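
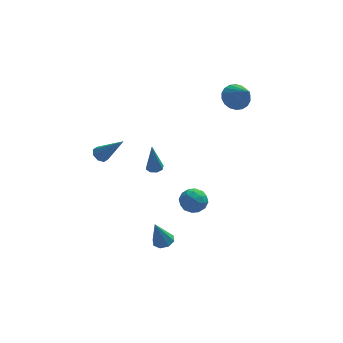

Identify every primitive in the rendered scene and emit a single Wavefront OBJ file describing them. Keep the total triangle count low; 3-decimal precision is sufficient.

v -1.464 3.027 -3.164
v -1.181 3.436 -3.107
v -1.616 2.873 -1.276
v -1.555 3.518 -3.131
v -1.874 3.312 -3.174
v -1.954 2.94 -3.211
v -1.746 2.618 -3.22
v -1.372 2.537 -3.197
v -1.053 2.743 -3.154
v -0.974 3.115 -3.117
v -1.441 -2.553 -4.675
v -0.901 -2.339 -4.489
v -1.899 -2.767 -3.105
v -1.22 -2.001 -4.535
v -1.669 -1.987 -4.664
v -1.984 -2.304 -4.799
v -1.981 -2.766 -4.862
v -1.662 -3.104 -4.815
v -1.213 -3.118 -4.686
v -0.898 -2.801 -4.551
v -0.197 -2.945 -0.952
v 0.509 -3.001 -0.582
v -0.449 -4.179 -0.658
v 0.257 -4.235 -0.288
v -0.323 -3.783 0.025
v -0.167 -3.021 -0.157
v 0.227 -4.159 -1.083
v 0.383 -3.397 -1.265
v 0.771 -3.751 -0.663
v 0.431 -3.519 0.022
v -0.371 -3.661 -1.262
v -0.711 -3.429 -0.577
v 0.178 -2.865 -0.793
v -0.118 -4.315 -0.447
v -0.459 -4.05 -0.263
v -0.044 -4.083 -0.046
v -0.22 -2.876 -0.543
v 0.195 -2.909 -0.325
v -0.293 -3.369 0.031
v -0.135 -4.271 -0.915
v 0.28 -4.304 -0.697
v 0.104 -3.097 -1.194
v 0.519 -3.13 -0.977
v 0.353 -3.811 -1.271
v 0.747 -3.339 -0.623
v 0.599 -4.064 -0.451
v 0.582 -4.019 -0.918
v 0.673 -3.571 -1.024
v 0.547 -3.202 -0.221
v 0.4 -3.927 -0.048
v 0.058 -3.662 0.136
v 0.15 -3.214 0.029
v 0.702 -3.643 -0.268
v -0.34 -3.253 -1.192
v -0.487 -3.978 -1.019
v -0.09 -3.966 -1.269
v 0.002 -3.518 -1.376
v -0.539 -3.116 -0.789
v -0.687 -3.841 -0.617
v -0.613 -3.609 -0.216
v -0.522 -3.161 -0.322
v -0.642 -3.537 -0.972
v 2.894 2.592 2.738
v 3.192 2.077 2.117
v 3.466 1.448 3.962
v 3.491 2.305 2.19
v 3.672 2.589 2.372
v 3.698 2.874 2.626
v 3.566 3.103 2.902
v 3.3 3.231 3.146
v 2.954 3.232 3.309
v 2.596 3.107 3.36
v 2.297 2.879 3.287
v 2.116 2.595 3.105
v 2.089 2.31 2.851
v 2.222 2.081 2.575
v 2.488 1.953 2.331
v 2.834 1.952 2.168
v -4.472 1.428 -0.597
v -4.072 1.727 -0.805
v -3.268 0.832 0.857
v -4.3 1.936 -0.531
v -4.628 1.848 -0.296
v -4.865 1.514 -0.237
v -4.871 1.13 -0.39
v -4.643 0.921 -0.664
v -4.315 1.009 -0.899
v -4.079 1.343 -0.958
f 2 1 4
f 2 4 3
f 4 1 5
f 4 5 3
f 5 1 6
f 5 6 3
f 6 1 7
f 6 7 3
f 7 1 8
f 7 8 3
f 8 1 9
f 8 9 3
f 9 1 10
f 9 10 3
f 10 1 2
f 10 2 3
f 12 11 14
f 12 14 13
f 14 11 15
f 14 15 13
f 15 11 16
f 15 16 13
f 16 11 17
f 16 17 13
f 17 11 18
f 17 18 13
f 18 11 19
f 18 19 13
f 19 11 20
f 19 20 13
f 20 11 12
f 20 12 13
f 21 58 37
f 58 32 61
f 37 61 26
f 58 61 37
f 21 37 33
f 37 26 38
f 33 38 22
f 37 38 33
f 21 33 42
f 33 22 43
f 42 43 28
f 33 43 42
f 21 42 54
f 42 28 57
f 54 57 31
f 42 57 54
f 21 54 58
f 54 31 62
f 58 62 32
f 54 62 58
f 22 38 49
f 38 26 52
f 49 52 30
f 38 52 49
f 26 61 39
f 61 32 60
f 39 60 25
f 61 60 39
f 32 62 59
f 62 31 55
f 59 55 23
f 62 55 59
f 31 57 56
f 57 28 44
f 56 44 27
f 57 44 56
f 28 43 48
f 43 22 45
f 48 45 29
f 43 45 48
f 24 50 36
f 50 30 51
f 36 51 25
f 50 51 36
f 24 36 34
f 36 25 35
f 34 35 23
f 36 35 34
f 24 34 41
f 34 23 40
f 41 40 27
f 34 40 41
f 24 41 46
f 41 27 47
f 46 47 29
f 41 47 46
f 24 46 50
f 46 29 53
f 50 53 30
f 46 53 50
f 25 51 39
f 51 30 52
f 39 52 26
f 51 52 39
f 23 35 59
f 35 25 60
f 59 60 32
f 35 60 59
f 27 40 56
f 40 23 55
f 56 55 31
f 40 55 56
f 29 47 48
f 47 27 44
f 48 44 28
f 47 44 48
f 30 53 49
f 53 29 45
f 49 45 22
f 53 45 49
f 64 63 66
f 64 66 65
f 66 63 67
f 66 67 65
f 67 63 68
f 67 68 65
f 68 63 69
f 68 69 65
f 69 63 70
f 69 70 65
f 70 63 71
f 70 71 65
f 71 63 72
f 71 72 65
f 72 63 73
f 72 73 65
f 73 63 74
f 73 74 65
f 74 63 75
f 74 75 65
f 75 63 76
f 75 76 65
f 76 63 77
f 76 77 65
f 77 63 78
f 77 78 65
f 78 63 64
f 78 64 65
f 80 79 82
f 80 82 81
f 82 79 83
f 82 83 81
f 83 79 84
f 83 84 81
f 84 79 85
f 84 85 81
f 85 79 86
f 85 86 81
f 86 79 87
f 86 87 81
f 87 79 88
f 87 88 81
f 88 79 80
f 88 80 81



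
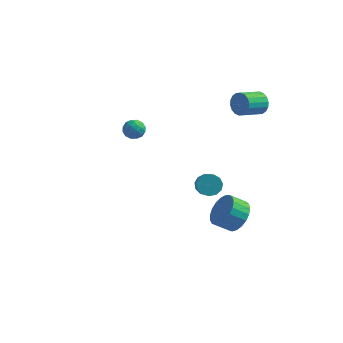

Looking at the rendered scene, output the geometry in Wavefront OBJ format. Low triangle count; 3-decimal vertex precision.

v 3.566 4.183 2.954
v 4.021 4.149 3.575
v 3.269 3.024 4.066
v 2.814 3.057 3.446
v 3.771 4.361 3.675
v 3.018 3.235 4.166
v 3.48 4.537 3.633
v 2.727 3.411 4.124
v 3.206 4.643 3.456
v 2.453 3.517 3.947
v 3.003 4.657 3.18
v 2.251 3.532 3.671
v 2.912 4.578 2.859
v 2.16 3.453 3.35
v 2.951 4.421 2.557
v 2.199 3.295 3.048
v 3.111 4.216 2.334
v 2.359 3.091 2.825
v 3.362 4.005 2.234
v 2.609 2.879 2.725
v 3.653 3.829 2.276
v 2.9 2.703 2.767
v 3.927 3.723 2.453
v 3.174 2.597 2.944
v 4.129 3.708 2.729
v 3.377 2.583 3.22
v 4.22 3.787 3.05
v 3.468 2.662 3.541
v 4.181 3.945 3.352
v 3.429 2.819 3.843
v 3.014 -2.805 1.141
v 3.651 -2.759 0.879
v 4.163 -3.949 1.917
v 3.526 -3.995 2.179
v 3.635 -2.507 1.175
v 4.148 -3.698 2.213
v 3.423 -2.35 1.461
v 3.935 -3.54 2.498
v 3.081 -2.338 1.644
v 3.593 -3.528 2.682
v 2.717 -2.473 1.668
v 3.229 -3.663 2.706
v 2.448 -2.714 1.525
v 2.96 -3.904 2.563
v 2.358 -2.984 1.26
v 2.87 -4.174 2.297
v 2.477 -3.197 0.957
v 2.989 -4.387 1.995
v 2.766 -3.285 0.712
v 3.278 -4.476 1.75
v 3.134 -3.221 0.604
v 3.646 -4.412 1.642
v 3.464 -3.025 0.667
v 3.976 -4.215 1.704
v -3.968 2.868 -0.065
v -3.606 3.03 -0.648
v -2.994 2.61 0.468
v -2.632 2.772 -0.115
v -2.954 3.28 0.253
v -3.556 3.439 -0.077
v -3.044 2.201 -0.103
v -3.646 2.36 -0.433
v -3.036 2.617 -0.671
v -2.98 3.284 -0.451
v -3.62 2.356 0.271
v -3.564 3.023 0.491
v -3.873 2.971 -0.403
v -2.727 2.669 0.223
v -2.916 2.967 0.439
v -2.704 3.062 0.097
v -3.843 3.212 -0.068
v -3.631 3.307 -0.41
v -3.247 3.454 0.119
v -2.969 2.333 0.23
v -2.757 2.428 -0.112
v -3.896 2.578 -0.277
v -3.684 2.673 -0.619
v -3.353 2.186 -0.299
v -3.325 2.824 -0.76
v -2.752 2.673 -0.446
v -2.994 2.337 -0.44
v -3.348 2.431 -0.633
v -3.292 3.216 -0.63
v -2.719 3.065 -0.317
v -2.908 3.363 -0.101
v -3.262 3.457 -0.295
v -2.956 2.974 -0.644
v -3.881 2.575 0.137
v -3.308 2.424 0.45
v -3.338 2.183 0.115
v -3.692 2.277 -0.079
v -3.848 2.967 0.266
v -3.275 2.816 0.58
v -3.252 3.209 0.453
v -3.606 3.303 0.26
v -3.644 2.666 0.464
v 3.636 0.609 -4.032
v 4.302 0.647 -3.196
v 3.49 0.228 -2.531
v 2.824 0.191 -3.368
v 4.109 1.047 -3.179
v 3.297 0.629 -2.514
v 3.835 1.372 -3.309
v 3.023 0.954 -2.644
v 3.526 1.565 -3.565
v 2.714 1.147 -2.9
v 3.236 1.593 -3.901
v 2.424 1.174 -3.236
v 3.016 1.451 -4.26
v 2.203 1.032 -3.596
v 2.902 1.163 -4.58
v 2.09 0.744 -3.915
v 2.916 0.779 -4.805
v 2.104 0.361 -4.14
v 3.054 0.366 -4.897
v 2.242 -0.052 -4.232
v 3.293 -0.005 -4.839
v 2.48 -0.423 -4.174
v 3.591 -0.269 -4.641
v 2.779 -0.688 -3.976
v 3.897 -0.382 -4.339
v 3.085 -0.801 -3.674
v 4.158 -0.324 -3.983
v 3.345 -0.742 -3.318
v 4.328 -0.104 -3.636
v 3.516 -0.522 -2.971
v 4.379 0.239 -3.357
v 3.567 -0.179 -2.693
f 2 1 5
f 2 5 3
f 3 5 6
f 3 6 4
f 5 1 7
f 5 7 6
f 6 7 8
f 6 8 4
f 7 1 9
f 7 9 8
f 8 9 10
f 8 10 4
f 9 1 11
f 9 11 10
f 10 11 12
f 10 12 4
f 11 1 13
f 11 13 12
f 12 13 14
f 12 14 4
f 13 1 15
f 13 15 14
f 14 15 16
f 14 16 4
f 15 1 17
f 15 17 16
f 16 17 18
f 16 18 4
f 17 1 19
f 17 19 18
f 18 19 20
f 18 20 4
f 19 1 21
f 19 21 20
f 20 21 22
f 20 22 4
f 21 1 23
f 21 23 22
f 22 23 24
f 22 24 4
f 23 1 25
f 23 25 24
f 24 25 26
f 24 26 4
f 25 1 27
f 25 27 26
f 26 27 28
f 26 28 4
f 27 1 29
f 27 29 28
f 28 29 30
f 28 30 4
f 29 1 2
f 29 2 30
f 30 2 3
f 30 3 4
f 32 31 35
f 32 35 33
f 33 35 36
f 33 36 34
f 35 31 37
f 35 37 36
f 36 37 38
f 36 38 34
f 37 31 39
f 37 39 38
f 38 39 40
f 38 40 34
f 39 31 41
f 39 41 40
f 40 41 42
f 40 42 34
f 41 31 43
f 41 43 42
f 42 43 44
f 42 44 34
f 43 31 45
f 43 45 44
f 44 45 46
f 44 46 34
f 45 31 47
f 45 47 46
f 46 47 48
f 46 48 34
f 47 31 49
f 47 49 48
f 48 49 50
f 48 50 34
f 49 31 51
f 49 51 50
f 50 51 52
f 50 52 34
f 51 31 53
f 51 53 52
f 52 53 54
f 52 54 34
f 53 31 32
f 53 32 54
f 54 32 33
f 54 33 34
f 55 92 71
f 92 66 95
f 71 95 60
f 92 95 71
f 55 71 67
f 71 60 72
f 67 72 56
f 71 72 67
f 55 67 76
f 67 56 77
f 76 77 62
f 67 77 76
f 55 76 88
f 76 62 91
f 88 91 65
f 76 91 88
f 55 88 92
f 88 65 96
f 92 96 66
f 88 96 92
f 56 72 83
f 72 60 86
f 83 86 64
f 72 86 83
f 60 95 73
f 95 66 94
f 73 94 59
f 95 94 73
f 66 96 93
f 96 65 89
f 93 89 57
f 96 89 93
f 65 91 90
f 91 62 78
f 90 78 61
f 91 78 90
f 62 77 82
f 77 56 79
f 82 79 63
f 77 79 82
f 58 84 70
f 84 64 85
f 70 85 59
f 84 85 70
f 58 70 68
f 70 59 69
f 68 69 57
f 70 69 68
f 58 68 75
f 68 57 74
f 75 74 61
f 68 74 75
f 58 75 80
f 75 61 81
f 80 81 63
f 75 81 80
f 58 80 84
f 80 63 87
f 84 87 64
f 80 87 84
f 59 85 73
f 85 64 86
f 73 86 60
f 85 86 73
f 57 69 93
f 69 59 94
f 93 94 66
f 69 94 93
f 61 74 90
f 74 57 89
f 90 89 65
f 74 89 90
f 63 81 82
f 81 61 78
f 82 78 62
f 81 78 82
f 64 87 83
f 87 63 79
f 83 79 56
f 87 79 83
f 98 97 101
f 98 101 99
f 99 101 102
f 99 102 100
f 101 97 103
f 101 103 102
f 102 103 104
f 102 104 100
f 103 97 105
f 103 105 104
f 104 105 106
f 104 106 100
f 105 97 107
f 105 107 106
f 106 107 108
f 106 108 100
f 107 97 109
f 107 109 108
f 108 109 110
f 108 110 100
f 109 97 111
f 109 111 110
f 110 111 112
f 110 112 100
f 111 97 113
f 111 113 112
f 112 113 114
f 112 114 100
f 113 97 115
f 113 115 114
f 114 115 116
f 114 116 100
f 115 97 117
f 115 117 116
f 116 117 118
f 116 118 100
f 117 97 119
f 117 119 118
f 118 119 120
f 118 120 100
f 119 97 121
f 119 121 120
f 120 121 122
f 120 122 100
f 121 97 123
f 121 123 122
f 122 123 124
f 122 124 100
f 123 97 125
f 123 125 124
f 124 125 126
f 124 126 100
f 125 97 127
f 125 127 126
f 126 127 128
f 126 128 100
f 127 97 98
f 127 98 128
f 128 98 99
f 128 99 100



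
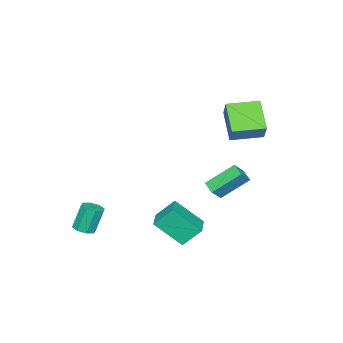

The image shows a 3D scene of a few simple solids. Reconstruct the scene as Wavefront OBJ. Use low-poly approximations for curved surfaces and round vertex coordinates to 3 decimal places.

v -2 4.076 0.495
v -1.328 3.932 1.222
v -1.564 4.782 0.232
v -0.892 4.638 0.959
v -0.908 2.942 -0.739
v -0.236 2.798 -0.012
v -0.472 3.648 -1.002
v 0.2 3.504 -0.275
v 3.788 -2.276 -3.286
v 4.426 -2.235 -3.086
v 3.93 -1.982 -1.554
v 3.292 -2.024 -1.754
v 4.234 -1.78 -3.223
v 3.737 -1.527 -1.691
v 3.78 -1.615 -3.397
v 3.284 -1.363 -1.865
v 3.331 -1.838 -3.506
v 2.835 -1.586 -1.974
v 3.15 -2.318 -3.486
v 2.654 -2.065 -1.954
v 3.343 -2.773 -3.349
v 2.846 -2.52 -1.817
v 3.796 -2.937 -3.175
v 3.3 -2.685 -1.643
v 4.245 -2.714 -3.066
v 3.749 -2.462 -1.534
v 1.269 2.496 -3.447
v 1.875 1.066 -2.019
v 0.656 3.309 -2.373
v 1.262 1.88 -0.945
v 2.478 3.18 -3.275
v 3.084 1.751 -1.847
v 1.865 3.994 -2.201
v 2.471 2.564 -0.773
v -3.408 4.475 2.576
v -4.528 3.358 3.832
v -2.681 5.073 3.756
v -3.801 3.956 5.012
v -2.139 3.104 2.488
v -3.259 1.987 3.744
v -1.412 3.702 3.668
v -2.532 2.585 4.924
f 2 4 1
f 5 2 1
f 1 4 3
f 3 5 1
f 2 8 4
f 6 2 5
f 6 8 2
f 4 8 3
f 7 5 3
f 3 8 7
f 7 6 5
f 8 6 7
f 10 9 13
f 10 13 11
f 11 13 14
f 11 14 12
f 13 9 15
f 13 15 14
f 14 15 16
f 14 16 12
f 15 9 17
f 15 17 16
f 16 17 18
f 16 18 12
f 17 9 19
f 17 19 18
f 18 19 20
f 18 20 12
f 19 9 21
f 19 21 20
f 20 21 22
f 20 22 12
f 21 9 23
f 21 23 22
f 22 23 24
f 22 24 12
f 23 9 25
f 23 25 24
f 24 25 26
f 24 26 12
f 25 9 10
f 25 10 26
f 26 10 11
f 26 11 12
f 28 30 27
f 31 28 27
f 27 30 29
f 29 31 27
f 28 34 30
f 32 28 31
f 32 34 28
f 30 34 29
f 33 31 29
f 29 34 33
f 33 32 31
f 34 32 33
f 36 38 35
f 39 36 35
f 35 38 37
f 37 39 35
f 36 42 38
f 40 36 39
f 40 42 36
f 38 42 37
f 41 39 37
f 37 42 41
f 41 40 39
f 42 40 41



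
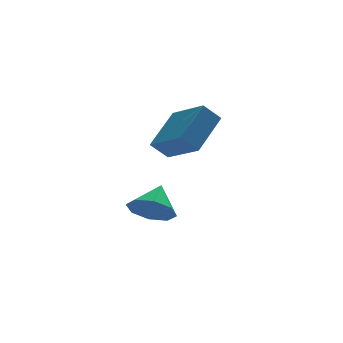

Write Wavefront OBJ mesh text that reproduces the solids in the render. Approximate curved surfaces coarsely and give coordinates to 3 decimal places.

v -2.06 -2.034 0.817
v -1.491 -3.516 1.578
v -0.856 -1.036 1.861
v -0.288 -2.518 2.622
v -1.432 -2.122 0.178
v -0.864 -3.604 0.939
v -0.229 -1.124 1.222
v 0.34 -2.606 1.983
v -1.901 -1.695 -2.481
v -1.416 -2.42 -2.157
v -1.239 -0.885 -1.659
v -1.102 -2.109 -2.715
v -1.256 -1.557 -3.136
v -1.787 -1.085 -3.174
v -2.385 -0.971 -2.805
v -2.7 -1.281 -2.247
v -2.546 -1.834 -1.825
v -2.014 -2.305 -1.788
f 2 4 1
f 5 2 1
f 1 4 3
f 3 5 1
f 2 8 4
f 6 2 5
f 6 8 2
f 4 8 3
f 7 5 3
f 3 8 7
f 7 6 5
f 8 6 7
f 10 9 12
f 10 12 11
f 12 9 13
f 12 13 11
f 13 9 14
f 13 14 11
f 14 9 15
f 14 15 11
f 15 9 16
f 15 16 11
f 16 9 17
f 16 17 11
f 17 9 18
f 17 18 11
f 18 9 10
f 18 10 11



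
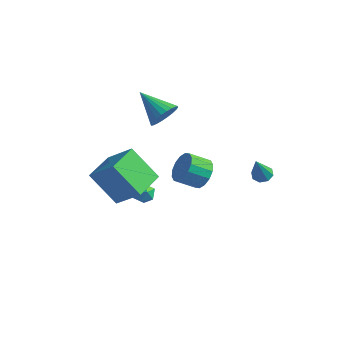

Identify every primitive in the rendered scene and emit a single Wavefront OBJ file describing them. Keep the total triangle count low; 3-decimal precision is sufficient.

v 3.712 -3.213 2.989
v 4.313 -3.355 3.557
v 3.57 -4.009 4.18
v 2.968 -3.867 3.611
v 4.111 -2.995 3.695
v 3.368 -3.649 4.317
v 3.803 -2.694 3.643
v 3.059 -3.348 4.265
v 3.469 -2.531 3.415
v 2.726 -3.185 4.038
v 3.201 -2.551 3.074
v 2.457 -3.206 3.696
v 3.07 -2.749 2.709
v 2.326 -3.403 3.332
v 3.11 -3.071 2.42
v 2.367 -3.725 3.043
v 3.312 -3.431 2.283
v 2.569 -4.085 2.905
v 3.621 -3.732 2.335
v 2.877 -4.386 2.957
v 3.954 -3.895 2.562
v 3.211 -4.549 3.185
v 4.223 -3.874 2.904
v 3.479 -4.529 3.526
v 4.354 -3.677 3.268
v 3.61 -4.331 3.891
v -1.602 1.645 1.674
v -1.208 2.257 2.186
v -3.258 1.915 2.626
v -1.326 2.453 1.925
v -1.486 2.526 1.625
v -1.664 2.465 1.333
v -1.832 2.279 1.093
v -1.965 1.997 0.941
v -2.043 1.661 0.901
v -2.054 1.322 0.979
v -1.996 1.033 1.162
v -1.877 0.837 1.423
v -1.717 0.764 1.722
v -1.539 0.825 2.014
v -1.371 1.011 2.254
v -1.238 1.294 2.406
v -1.16 1.63 2.446
v -1.149 1.968 2.369
v -1.929 0.5 -3.137
v -1.327 0.313 -2.971
v -2.133 -0.473 -3.489
v -1.531 -0.66 -3.323
v -1.967 -0.518 -2.86
v -1.842 0.084 -2.643
v -1.618 -0.244 -3.817
v -1.493 0.358 -3.6
v -1.135 -0.146 -3.391
v -1.351 -0.315 -2.8
v -2.109 0.155 -3.66
v -2.325 -0.014 -3.069
v 3.403 2.828 -1.405
v 3.956 2.958 -1.354
v 3.437 2.092 0.105
v 3.695 3.27 -1.196
v 3.263 3.323 -1.161
v 2.914 3.086 -1.269
v 2.851 2.697 -1.456
v 3.111 2.385 -1.614
v 3.543 2.332 -1.649
v 3.893 2.569 -1.542
v -1.128 -3.32 -1.383
v -2.58 -3.483 0.195
v -1.237 -1.565 -1.303
v -2.689 -1.728 0.275
v 0.269 -3.292 -0.095
v -1.183 -3.455 1.483
v 0.16 -1.537 -0.015
v -1.292 -1.7 1.563
f 2 1 5
f 2 5 3
f 3 5 6
f 3 6 4
f 5 1 7
f 5 7 6
f 6 7 8
f 6 8 4
f 7 1 9
f 7 9 8
f 8 9 10
f 8 10 4
f 9 1 11
f 9 11 10
f 10 11 12
f 10 12 4
f 11 1 13
f 11 13 12
f 12 13 14
f 12 14 4
f 13 1 15
f 13 15 14
f 14 15 16
f 14 16 4
f 15 1 17
f 15 17 16
f 16 17 18
f 16 18 4
f 17 1 19
f 17 19 18
f 18 19 20
f 18 20 4
f 19 1 21
f 19 21 20
f 20 21 22
f 20 22 4
f 21 1 23
f 21 23 22
f 22 23 24
f 22 24 4
f 23 1 25
f 23 25 24
f 24 25 26
f 24 26 4
f 25 1 2
f 25 2 26
f 26 2 3
f 26 3 4
f 28 27 30
f 28 30 29
f 30 27 31
f 30 31 29
f 31 27 32
f 31 32 29
f 32 27 33
f 32 33 29
f 33 27 34
f 33 34 29
f 34 27 35
f 34 35 29
f 35 27 36
f 35 36 29
f 36 27 37
f 36 37 29
f 37 27 38
f 37 38 29
f 38 27 39
f 38 39 29
f 39 27 40
f 39 40 29
f 40 27 41
f 40 41 29
f 41 27 42
f 41 42 29
f 42 27 43
f 42 43 29
f 43 27 44
f 43 44 29
f 44 27 28
f 44 28 29
f 45 56 50
f 45 50 46
f 45 46 52
f 45 52 55
f 45 55 56
f 46 50 54
f 50 56 49
f 56 55 47
f 55 52 51
f 52 46 53
f 48 54 49
f 48 49 47
f 48 47 51
f 48 51 53
f 48 53 54
f 49 54 50
f 47 49 56
f 51 47 55
f 53 51 52
f 54 53 46
f 58 57 60
f 58 60 59
f 60 57 61
f 60 61 59
f 61 57 62
f 61 62 59
f 62 57 63
f 62 63 59
f 63 57 64
f 63 64 59
f 64 57 65
f 64 65 59
f 65 57 66
f 65 66 59
f 66 57 58
f 66 58 59
f 68 70 67
f 71 68 67
f 67 70 69
f 69 71 67
f 68 74 70
f 72 68 71
f 72 74 68
f 70 74 69
f 73 71 69
f 69 74 73
f 73 72 71
f 74 72 73



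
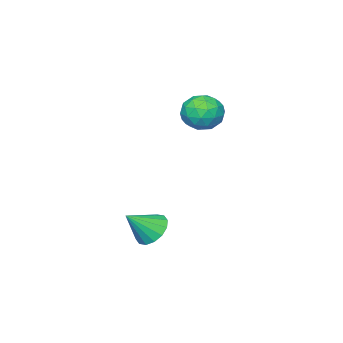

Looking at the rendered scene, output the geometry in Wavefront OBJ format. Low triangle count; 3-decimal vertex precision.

v -1.264 0.52 0.199
v -0.648 0.992 0.25
v -0.652 -0.352 0.87
v -0.036 0.12 0.921
v -0.692 0.296 1.298
v -1.071 0.835 0.884
v -0.229 -0.195 0.236
v -0.608 0.344 -0.178
v -0.008 0.55 0.273
v -0.294 0.854 0.929
v -1.006 -0.214 0.191
v -1.292 0.09 0.847
v -1.01 0.833 0.166
v -0.29 -0.193 0.954
v -0.676 -0.089 1.176
v -0.314 0.188 1.206
v -1.258 0.741 0.539
v -0.896 1.018 0.568
v -0.922 0.609 1.184
v -0.404 -0.378 0.552
v -0.042 -0.101 0.581
v -0.986 0.452 -0.086
v -0.624 0.729 -0.056
v -0.378 0.031 -0.064
v -0.271 0.85 0.209
v 0.089 0.337 0.603
v -0.025 0.152 0.201
v -0.248 0.469 -0.043
v -0.44 1.029 0.595
v -0.08 0.516 0.989
v -0.466 0.62 1.211
v -0.688 0.937 0.967
v -0.063 0.769 0.608
v -1.22 0.124 0.131
v -0.86 -0.389 0.525
v -0.612 -0.297 0.153
v -0.834 0.02 -0.091
v -1.389 0.303 0.517
v -1.029 -0.21 0.911
v -1.052 0.171 1.163
v -1.275 0.488 0.919
v -1.237 -0.129 0.512
v 3.078 1.526 -2.979
v 3.519 1.413 -3.47
v 3.882 1.194 -2.181
v 3.567 1.744 -3.381
v 3.484 2.017 -3.184
v 3.292 2.159 -2.932
v 3.043 2.13 -2.692
v 2.803 1.94 -2.529
v 2.637 1.639 -2.487
v 2.589 1.307 -2.576
v 2.672 1.034 -2.773
v 2.863 0.893 -3.025
v 3.113 0.921 -3.265
v 3.352 1.111 -3.428
f 1 38 17
f 38 12 41
f 17 41 6
f 38 41 17
f 1 17 13
f 17 6 18
f 13 18 2
f 17 18 13
f 1 13 22
f 13 2 23
f 22 23 8
f 13 23 22
f 1 22 34
f 22 8 37
f 34 37 11
f 22 37 34
f 1 34 38
f 34 11 42
f 38 42 12
f 34 42 38
f 2 18 29
f 18 6 32
f 29 32 10
f 18 32 29
f 6 41 19
f 41 12 40
f 19 40 5
f 41 40 19
f 12 42 39
f 42 11 35
f 39 35 3
f 42 35 39
f 11 37 36
f 37 8 24
f 36 24 7
f 37 24 36
f 8 23 28
f 23 2 25
f 28 25 9
f 23 25 28
f 4 30 16
f 30 10 31
f 16 31 5
f 30 31 16
f 4 16 14
f 16 5 15
f 14 15 3
f 16 15 14
f 4 14 21
f 14 3 20
f 21 20 7
f 14 20 21
f 4 21 26
f 21 7 27
f 26 27 9
f 21 27 26
f 4 26 30
f 26 9 33
f 30 33 10
f 26 33 30
f 5 31 19
f 31 10 32
f 19 32 6
f 31 32 19
f 3 15 39
f 15 5 40
f 39 40 12
f 15 40 39
f 7 20 36
f 20 3 35
f 36 35 11
f 20 35 36
f 9 27 28
f 27 7 24
f 28 24 8
f 27 24 28
f 10 33 29
f 33 9 25
f 29 25 2
f 33 25 29
f 44 43 46
f 44 46 45
f 46 43 47
f 46 47 45
f 47 43 48
f 47 48 45
f 48 43 49
f 48 49 45
f 49 43 50
f 49 50 45
f 50 43 51
f 50 51 45
f 51 43 52
f 51 52 45
f 52 43 53
f 52 53 45
f 53 43 54
f 53 54 45
f 54 43 55
f 54 55 45
f 55 43 56
f 55 56 45
f 56 43 44
f 56 44 45



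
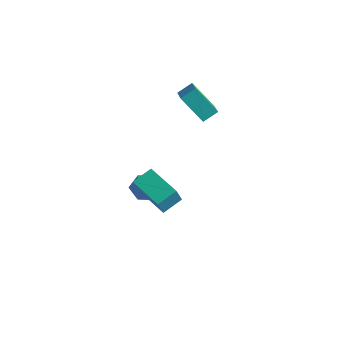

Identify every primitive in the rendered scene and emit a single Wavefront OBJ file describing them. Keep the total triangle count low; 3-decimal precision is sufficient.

v -0.069 2.531 3.533
v 0.291 3.294 4.012
v -1.037 3.476 2.755
v -0.677 4.239 3.234
v 1.237 2.761 2.186
v 1.597 3.524 2.665
v 0.269 3.706 1.408
v 0.629 4.469 1.887
v 1.853 -3.16 1.427
v 1.829 -3.541 2.394
v 2.148 -2.1 1.853
v 2.124 -2.481 2.82
v 3.856 -3.659 1.28
v 3.832 -4.04 2.247
v 4.151 -2.599 1.706
v 4.127 -2.98 2.673
v -1.129 0.292 -2.469
v -0.389 0.591 -2.894
v -0.311 -0.651 -1.706
v 0.429 -0.352 -2.131
v -0.002 0.183 -1.543
v -0.508 0.766 -2.015
v -0.192 -0.826 -2.585
v -0.698 -0.243 -3.057
v 0.19 -0.1 -2.966
v 0.308 0.524 -2.322
v -1.008 -0.584 -2.278
v -0.89 0.04 -1.634
f 2 4 1
f 5 2 1
f 1 4 3
f 3 5 1
f 2 8 4
f 6 2 5
f 6 8 2
f 4 8 3
f 7 5 3
f 3 8 7
f 7 6 5
f 8 6 7
f 10 12 9
f 13 10 9
f 9 12 11
f 11 13 9
f 10 16 12
f 14 10 13
f 14 16 10
f 12 16 11
f 15 13 11
f 11 16 15
f 15 14 13
f 16 14 15
f 17 28 22
f 17 22 18
f 17 18 24
f 17 24 27
f 17 27 28
f 18 22 26
f 22 28 21
f 28 27 19
f 27 24 23
f 24 18 25
f 20 26 21
f 20 21 19
f 20 19 23
f 20 23 25
f 20 25 26
f 21 26 22
f 19 21 28
f 23 19 27
f 25 23 24
f 26 25 18



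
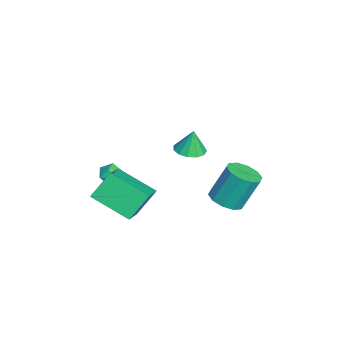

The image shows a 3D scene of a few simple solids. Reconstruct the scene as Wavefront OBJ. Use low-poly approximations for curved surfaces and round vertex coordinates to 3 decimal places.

v 3.231 3.197 -0.946
v 4.09 3.007 -0.755
v 3.887 3.833 0.977
v 3.029 4.023 0.786
v 4.074 3.508 -0.996
v 3.872 4.334 0.737
v 3.737 3.891 -1.218
v 3.534 4.716 0.515
v 3.206 4.008 -1.336
v 3.003 4.834 0.397
v 2.685 3.816 -1.305
v 2.482 4.642 0.428
v 2.373 3.387 -1.137
v 2.17 4.213 0.595
v 2.388 2.886 -0.897
v 2.186 3.712 0.836
v 2.726 2.504 -0.675
v 2.523 3.329 1.058
v 3.257 2.386 -0.557
v 3.054 3.212 1.176
v 3.778 2.578 -0.588
v 3.575 3.404 1.145
v 1.638 1.565 1.371
v 2.064 2.213 1.288
v 1.622 1.735 2.609
v 1.643 2.338 1.265
v 1.221 2.218 1.276
v 0.931 1.89 1.318
v 0.865 1.459 1.376
v 1.045 1.062 1.432
v 1.413 0.825 1.469
v 1.852 0.823 1.475
v 2.224 1.056 1.448
v 2.409 1.451 1.396
v 2.349 1.883 1.336
v 1.571 0.028 -1.606
v 0.732 -1.756 -0.651
v 3.446 -0.27 -0.515
v 2.607 -2.053 0.44
v 2.133 -0.887 -2.82
v 1.294 -2.67 -1.865
v 4.008 -1.184 -1.729
v 3.169 -2.968 -0.774
v -1.58 -1.715 -3.229
v -1.161 -2.05 -2.823
v -2.379 -2.41 -2.977
v -1.96 -2.745 -2.571
v -2.164 -2.125 -2.407
v -1.67 -1.695 -2.563
v -1.87 -2.765 -3.237
v -1.376 -2.335 -3.393
v -1.34 -2.699 -2.828
v -1.522 -2.303 -2.315
v -2.018 -2.157 -3.485
v -2.2 -1.761 -2.972
f 2 1 5
f 2 5 3
f 3 5 6
f 3 6 4
f 5 1 7
f 5 7 6
f 6 7 8
f 6 8 4
f 7 1 9
f 7 9 8
f 8 9 10
f 8 10 4
f 9 1 11
f 9 11 10
f 10 11 12
f 10 12 4
f 11 1 13
f 11 13 12
f 12 13 14
f 12 14 4
f 13 1 15
f 13 15 14
f 14 15 16
f 14 16 4
f 15 1 17
f 15 17 16
f 16 17 18
f 16 18 4
f 17 1 19
f 17 19 18
f 18 19 20
f 18 20 4
f 19 1 21
f 19 21 20
f 20 21 22
f 20 22 4
f 21 1 2
f 21 2 22
f 22 2 3
f 22 3 4
f 24 23 26
f 24 26 25
f 26 23 27
f 26 27 25
f 27 23 28
f 27 28 25
f 28 23 29
f 28 29 25
f 29 23 30
f 29 30 25
f 30 23 31
f 30 31 25
f 31 23 32
f 31 32 25
f 32 23 33
f 32 33 25
f 33 23 34
f 33 34 25
f 34 23 35
f 34 35 25
f 35 23 24
f 35 24 25
f 37 39 36
f 40 37 36
f 36 39 38
f 38 40 36
f 37 43 39
f 41 37 40
f 41 43 37
f 39 43 38
f 42 40 38
f 38 43 42
f 42 41 40
f 43 41 42
f 44 55 49
f 44 49 45
f 44 45 51
f 44 51 54
f 44 54 55
f 45 49 53
f 49 55 48
f 55 54 46
f 54 51 50
f 51 45 52
f 47 53 48
f 47 48 46
f 47 46 50
f 47 50 52
f 47 52 53
f 48 53 49
f 46 48 55
f 50 46 54
f 52 50 51
f 53 52 45



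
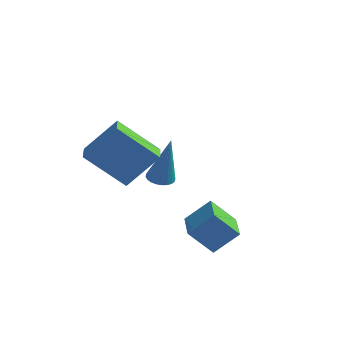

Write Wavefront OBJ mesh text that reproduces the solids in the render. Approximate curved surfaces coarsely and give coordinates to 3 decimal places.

v 0.918 -1.177 0.36
v 1.704 -0.731 1.165
v 0.453 -0.061 0.196
v 1.239 0.385 1
v 1.761 -0.965 -0.58
v 2.547 -0.519 0.224
v 1.296 0.151 -0.745
v 2.082 0.597 0.06
v -2.569 -1.65 3.767
v -1.585 -1.05 4.989
v -2.836 -0.842 3.585
v -1.852 -0.242 4.807
v -1.128 -1.458 2.513
v -0.144 -0.858 3.735
v -1.395 -0.65 2.331
v -0.411 -0.05 3.553
v -1.366 2.805 -0.042
v -0.877 3.011 -0.142
v -0.994 2.895 1.962
v -0.993 3.186 -0.128
v -1.167 3.303 -0.101
v -1.37 3.344 -0.065
v -1.573 3.303 -0.026
v -1.744 3.186 0.011
v -1.858 3.011 0.04
v -1.897 2.805 0.056
v -1.854 2.598 0.058
v -1.738 2.423 0.044
v -1.565 2.306 0.017
v -1.361 2.265 -0.018
v -1.158 2.306 -0.058
v -0.987 2.423 -0.095
v -0.873 2.599 -0.124
v -0.835 2.805 -0.14
f 2 4 1
f 5 2 1
f 1 4 3
f 3 5 1
f 2 8 4
f 6 2 5
f 6 8 2
f 4 8 3
f 7 5 3
f 3 8 7
f 7 6 5
f 8 6 7
f 10 12 9
f 13 10 9
f 9 12 11
f 11 13 9
f 10 16 12
f 14 10 13
f 14 16 10
f 12 16 11
f 15 13 11
f 11 16 15
f 15 14 13
f 16 14 15
f 18 17 20
f 18 20 19
f 20 17 21
f 20 21 19
f 21 17 22
f 21 22 19
f 22 17 23
f 22 23 19
f 23 17 24
f 23 24 19
f 24 17 25
f 24 25 19
f 25 17 26
f 25 26 19
f 26 17 27
f 26 27 19
f 27 17 28
f 27 28 19
f 28 17 29
f 28 29 19
f 29 17 30
f 29 30 19
f 30 17 31
f 30 31 19
f 31 17 32
f 31 32 19
f 32 17 33
f 32 33 19
f 33 17 34
f 33 34 19
f 34 17 18
f 34 18 19



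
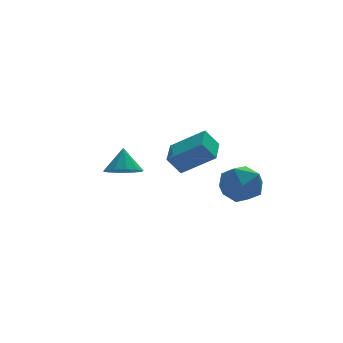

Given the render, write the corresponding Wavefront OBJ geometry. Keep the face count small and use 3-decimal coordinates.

v 1.018 -2.805 -0.12
v 1.443 -2.079 -1.017
v 2.877 -3.081 0.537
v 3.302 -2.355 -0.36
v 2.641 -1.873 0.559
v 1.492 -1.703 0.153
v 2.828 -3.457 -0.633
v 1.679 -3.287 -1.039
v 2.562 -2.482 -1.335
v 2.446 -1.504 -0.598
v 1.874 -3.656 0.118
v 1.758 -2.678 0.855
v -0.053 -0.292 -0.212
v -0.725 -0.174 0.726
v 0.57 1.159 0.051
v -0.103 1.276 0.989
v 1.423 -1.136 0.951
v 0.75 -1.019 1.889
v 2.045 0.314 1.214
v 1.373 0.432 2.152
v -3.631 -3.09 1.553
v -3.131 -3.798 1.861
v -3.449 -2.45 2.727
v -2.779 -3.432 1.607
v -2.752 -2.935 1.332
v -3.061 -2.497 1.141
v -3.587 -2.286 1.108
v -4.131 -2.382 1.244
v -4.484 -2.749 1.499
v -4.511 -3.245 1.774
v -4.202 -3.683 1.965
v -3.675 -3.894 1.998
f 1 12 6
f 1 6 2
f 1 2 8
f 1 8 11
f 1 11 12
f 2 6 10
f 6 12 5
f 12 11 3
f 11 8 7
f 8 2 9
f 4 10 5
f 4 5 3
f 4 3 7
f 4 7 9
f 4 9 10
f 5 10 6
f 3 5 12
f 7 3 11
f 9 7 8
f 10 9 2
f 14 16 13
f 17 14 13
f 13 16 15
f 15 17 13
f 14 20 16
f 18 14 17
f 18 20 14
f 16 20 15
f 19 17 15
f 15 20 19
f 19 18 17
f 20 18 19
f 22 21 24
f 22 24 23
f 24 21 25
f 24 25 23
f 25 21 26
f 25 26 23
f 26 21 27
f 26 27 23
f 27 21 28
f 27 28 23
f 28 21 29
f 28 29 23
f 29 21 30
f 29 30 23
f 30 21 31
f 30 31 23
f 31 21 32
f 31 32 23
f 32 21 22
f 32 22 23



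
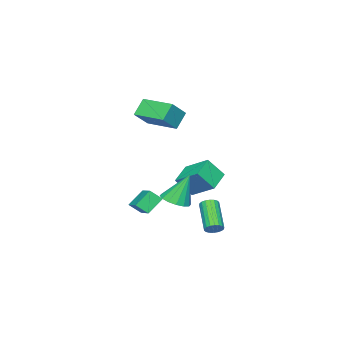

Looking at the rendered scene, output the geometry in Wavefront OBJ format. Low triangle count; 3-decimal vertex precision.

v -3.293 -3.352 -1.841
v -3.228 -1.788 -0.933
v -3.921 -2.666 -2.98
v -3.855 -1.101 -2.072
v -1.965 -3.079 -2.408
v -1.899 -1.514 -1.5
v -2.592 -2.392 -3.547
v -2.527 -0.828 -2.639
v 3.644 1.166 -1.02
v 4.459 1.328 -0.837
v 3.136 1.714 0.76
v 4.301 1.706 -0.998
v 3.967 1.939 -1.165
v 3.547 1.965 -1.293
v 3.153 1.777 -1.348
v 2.891 1.426 -1.315
v 2.83 1.004 -1.203
v 2.988 0.627 -1.041
v 3.321 0.393 -0.874
v 3.741 0.367 -0.746
v 4.136 0.555 -0.691
v 4.398 0.907 -0.724
v 0.138 1.087 -4.306
v 0.446 0.659 -4.424
v -0.63 -0.455 -3.192
v -0.938 -0.027 -3.074
v 0.56 0.757 -4.236
v -0.517 -0.357 -3.004
v 0.59 0.92 -4.063
v -0.486 -0.194 -2.83
v 0.531 1.116 -3.937
v -0.546 0.002 -2.704
v 0.394 1.307 -3.884
v -0.683 0.192 -2.652
v 0.206 1.454 -3.916
v -0.87 0.339 -2.683
v 0.005 1.528 -4.024
v -1.071 0.414 -2.791
v -0.17 1.515 -4.188
v -1.246 0.401 -2.956
v -0.283 1.417 -4.376
v -1.36 0.303 -3.144
v -0.314 1.254 -4.55
v -1.39 0.14 -3.317
v -0.254 1.058 -4.676
v -1.331 -0.056 -3.443
v -0.117 0.868 -4.728
v -1.194 -0.247 -3.496
v 0.07 0.721 -4.697
v -1.006 -0.394 -3.464
v 0.271 0.646 -4.589
v -0.805 -0.468 -3.356
v 0.2 -4.616 -3.926
v -0.69 -4.335 -3.066
v -0.183 -4.046 -4.509
v -1.073 -3.765 -3.648
v 1.173 -3.355 -3.332
v 0.283 -3.074 -2.471
v 0.79 -2.785 -3.914
v -0.1 -2.504 -3.054
v -0.285 -3.656 2.254
v -1.072 -3.641 3.186
v -0.191 -1.629 2.299
v -0.978 -1.613 3.231
v 0.798 -3.727 3.169
v 0.011 -3.711 4.101
v 0.892 -1.699 3.214
v 0.105 -1.684 4.146
f 2 4 1
f 5 2 1
f 1 4 3
f 3 5 1
f 2 8 4
f 6 2 5
f 6 8 2
f 4 8 3
f 7 5 3
f 3 8 7
f 7 6 5
f 8 6 7
f 10 9 12
f 10 12 11
f 12 9 13
f 12 13 11
f 13 9 14
f 13 14 11
f 14 9 15
f 14 15 11
f 15 9 16
f 15 16 11
f 16 9 17
f 16 17 11
f 17 9 18
f 17 18 11
f 18 9 19
f 18 19 11
f 19 9 20
f 19 20 11
f 20 9 21
f 20 21 11
f 21 9 22
f 21 22 11
f 22 9 10
f 22 10 11
f 24 23 27
f 24 27 25
f 25 27 28
f 25 28 26
f 27 23 29
f 27 29 28
f 28 29 30
f 28 30 26
f 29 23 31
f 29 31 30
f 30 31 32
f 30 32 26
f 31 23 33
f 31 33 32
f 32 33 34
f 32 34 26
f 33 23 35
f 33 35 34
f 34 35 36
f 34 36 26
f 35 23 37
f 35 37 36
f 36 37 38
f 36 38 26
f 37 23 39
f 37 39 38
f 38 39 40
f 38 40 26
f 39 23 41
f 39 41 40
f 40 41 42
f 40 42 26
f 41 23 43
f 41 43 42
f 42 43 44
f 42 44 26
f 43 23 45
f 43 45 44
f 44 45 46
f 44 46 26
f 45 23 47
f 45 47 46
f 46 47 48
f 46 48 26
f 47 23 49
f 47 49 48
f 48 49 50
f 48 50 26
f 49 23 51
f 49 51 50
f 50 51 52
f 50 52 26
f 51 23 24
f 51 24 52
f 52 24 25
f 52 25 26
f 54 56 53
f 57 54 53
f 53 56 55
f 55 57 53
f 54 60 56
f 58 54 57
f 58 60 54
f 56 60 55
f 59 57 55
f 55 60 59
f 59 58 57
f 60 58 59
f 62 64 61
f 65 62 61
f 61 64 63
f 63 65 61
f 62 68 64
f 66 62 65
f 66 68 62
f 64 68 63
f 67 65 63
f 63 68 67
f 67 66 65
f 68 66 67



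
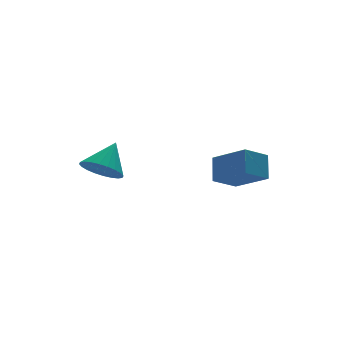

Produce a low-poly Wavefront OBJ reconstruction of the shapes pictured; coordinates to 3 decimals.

v 1.441 -2.851 1.139
v 1.819 -2.092 2.044
v 0.739 -1.44 0.249
v 1.117 -0.681 1.154
v 2.563 -2.679 0.526
v 2.941 -1.92 1.431
v 1.861 -1.268 -0.364
v 2.239 -0.509 0.541
v -2.939 1.108 0.541
v -2.214 1.1 -0.073
v -2.001 1.752 1.639
v -2.363 1.432 -0.141
v -2.599 1.716 -0.105
v -2.887 1.907 0.029
v -3.183 1.976 0.241
v -3.442 1.913 0.499
v -3.624 1.728 0.763
v -3.702 1.449 0.994
v -3.663 1.117 1.156
v -3.515 0.784 1.224
v -3.279 0.501 1.188
v -2.991 0.31 1.054
v -2.695 0.241 0.842
v -2.436 0.303 0.584
v -2.254 0.489 0.319
v -2.176 0.768 0.089
f 2 4 1
f 5 2 1
f 1 4 3
f 3 5 1
f 2 8 4
f 6 2 5
f 6 8 2
f 4 8 3
f 7 5 3
f 3 8 7
f 7 6 5
f 8 6 7
f 10 9 12
f 10 12 11
f 12 9 13
f 12 13 11
f 13 9 14
f 13 14 11
f 14 9 15
f 14 15 11
f 15 9 16
f 15 16 11
f 16 9 17
f 16 17 11
f 17 9 18
f 17 18 11
f 18 9 19
f 18 19 11
f 19 9 20
f 19 20 11
f 20 9 21
f 20 21 11
f 21 9 22
f 21 22 11
f 22 9 23
f 22 23 11
f 23 9 24
f 23 24 11
f 24 9 25
f 24 25 11
f 25 9 26
f 25 26 11
f 26 9 10
f 26 10 11



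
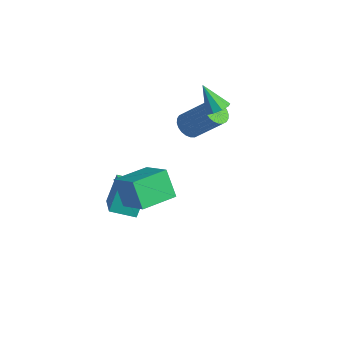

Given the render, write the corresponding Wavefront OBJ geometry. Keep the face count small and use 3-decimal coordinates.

v 2.553 -3.258 0.317
v 1.736 -3.244 1.692
v 2.559 -1.398 0.302
v 1.742 -1.384 1.678
v 4.178 -3.256 1.282
v 3.361 -3.242 2.658
v 4.184 -1.396 1.268
v 3.367 -1.382 2.643
v -0.333 -2.228 -2.785
v -0.589 -1.418 -1.301
v -1.8 -1.44 -3.468
v -2.056 -0.63 -1.983
v 0.456 -1.15 -3.237
v 0.2 -0.34 -1.752
v -1.011 -0.362 -3.919
v -1.267 0.448 -2.435
v 0.558 3.616 2.855
v 1.027 3.913 3.247
v -0.378 3.364 4.165
v 0.725 4.231 3.092
v 0.344 4.261 2.826
v 0.064 3.989 2.574
v 0.015 3.543 2.453
v 0.22 3.13 2.52
v 0.583 2.945 2.744
v 0.935 3.074 3.02
v 1.11 3.456 3.219
v -1.481 3.333 0.363
v -0.964 3.553 -0.177
v 0.299 4.347 1.357
v -0.219 4.127 1.897
v -1.14 3.8 -0.16
v 0.123 4.595 1.374
v -1.369 3.976 -0.063
v -0.106 4.771 1.471
v -1.614 4.054 0.099
v -0.352 4.849 1.633
v -1.84 4.023 0.301
v -0.577 4.817 1.835
v -2.011 3.886 0.512
v -0.748 4.68 2.046
v -2.101 3.665 0.701
v -0.838 4.459 2.235
v -2.097 3.393 0.838
v -0.834 4.188 2.372
v -1.999 3.113 0.903
v -0.736 3.907 2.437
v -1.823 2.865 0.886
v -0.56 3.66 2.42
v -1.594 2.689 0.789
v -0.331 3.484 2.323
v -1.348 2.611 0.627
v -0.086 3.406 2.161
v -1.123 2.643 0.425
v 0.14 3.437 1.959
v -0.952 2.78 0.214
v 0.311 3.574 1.748
v -0.862 3.001 0.025
v 0.401 3.795 1.559
v -0.866 3.272 -0.112
v 0.397 4.067 1.422
f 2 4 1
f 5 2 1
f 1 4 3
f 3 5 1
f 2 8 4
f 6 2 5
f 6 8 2
f 4 8 3
f 7 5 3
f 3 8 7
f 7 6 5
f 8 6 7
f 10 12 9
f 13 10 9
f 9 12 11
f 11 13 9
f 10 16 12
f 14 10 13
f 14 16 10
f 12 16 11
f 15 13 11
f 11 16 15
f 15 14 13
f 16 14 15
f 18 17 20
f 18 20 19
f 20 17 21
f 20 21 19
f 21 17 22
f 21 22 19
f 22 17 23
f 22 23 19
f 23 17 24
f 23 24 19
f 24 17 25
f 24 25 19
f 25 17 26
f 25 26 19
f 26 17 27
f 26 27 19
f 27 17 18
f 27 18 19
f 29 28 32
f 29 32 30
f 30 32 33
f 30 33 31
f 32 28 34
f 32 34 33
f 33 34 35
f 33 35 31
f 34 28 36
f 34 36 35
f 35 36 37
f 35 37 31
f 36 28 38
f 36 38 37
f 37 38 39
f 37 39 31
f 38 28 40
f 38 40 39
f 39 40 41
f 39 41 31
f 40 28 42
f 40 42 41
f 41 42 43
f 41 43 31
f 42 28 44
f 42 44 43
f 43 44 45
f 43 45 31
f 44 28 46
f 44 46 45
f 45 46 47
f 45 47 31
f 46 28 48
f 46 48 47
f 47 48 49
f 47 49 31
f 48 28 50
f 48 50 49
f 49 50 51
f 49 51 31
f 50 28 52
f 50 52 51
f 51 52 53
f 51 53 31
f 52 28 54
f 52 54 53
f 53 54 55
f 53 55 31
f 54 28 56
f 54 56 55
f 55 56 57
f 55 57 31
f 56 28 58
f 56 58 57
f 57 58 59
f 57 59 31
f 58 28 60
f 58 60 59
f 59 60 61
f 59 61 31
f 60 28 29
f 60 29 61
f 61 29 30
f 61 30 31



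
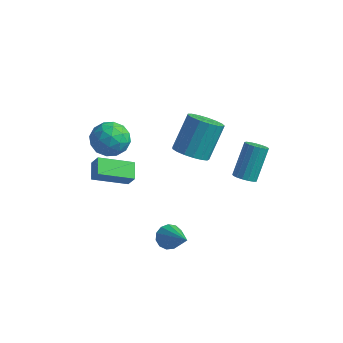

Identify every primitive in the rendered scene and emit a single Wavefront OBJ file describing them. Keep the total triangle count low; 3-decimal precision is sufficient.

v -2.86 -2.159 -1.172
v -2.427 -2.243 -0.493
v -3.346 -1.384 -0.767
v -2.913 -1.468 -0.088
v -1.567 -0.992 -1.852
v -1.134 -1.076 -1.173
v -2.053 -0.217 -1.447
v -1.62 -0.301 -0.768
v 1.387 -2.152 -3.446
v 1.755 -2.333 -4.001
v 2.853 -3.008 -2.194
v 1.876 -1.977 -3.9
v 1.842 -1.678 -3.655
v 1.663 -1.528 -3.344
v 1.396 -1.577 -3.065
v 1.127 -1.809 -2.907
v 0.94 -2.149 -2.921
v 0.894 -2.491 -3.101
v 1.005 -2.725 -3.391
v 1.237 -2.777 -3.698
v 1.517 -2.631 -3.926
v -0.468 2.894 -2.086
v 0.084 3.502 -2.582
v 0.201 4.775 -0.89
v -0.352 4.166 -0.394
v -0.343 3.65 -2.663
v -0.227 4.923 -0.972
v -0.799 3.625 -2.613
v -0.683 4.897 -0.921
v -1.18 3.432 -2.441
v -1.063 4.704 -0.75
v -1.397 3.115 -2.189
v -1.28 4.388 -0.497
v -1.401 2.748 -1.912
v -1.285 4.021 -0.221
v -1.192 2.415 -1.675
v -1.075 3.687 0.016
v -0.817 2.191 -1.533
v -0.7 3.463 0.159
v -0.362 2.128 -1.517
v -0.245 3.4 0.175
v 0.068 2.24 -1.631
v 0.185 3.513 0.06
v 0.376 2.503 -1.85
v 0.493 3.775 -0.158
v 0.49 2.854 -2.122
v 0.607 4.127 -0.431
v 0.385 3.215 -2.387
v 0.501 4.488 -0.695
v 3.218 1.617 -1.167
v 3.815 1.673 -1.201
v 3.798 2.818 0.353
v 3.202 2.763 0.387
v 3.716 1.889 -1.362
v 3.7 3.034 0.192
v 3.504 2.044 -1.478
v 3.487 3.189 0.076
v 3.226 2.1 -1.523
v 3.209 3.246 0.031
v 2.946 2.047 -1.486
v 2.93 3.192 0.068
v 2.729 1.894 -1.376
v 2.712 3.04 0.177
v 2.624 1.679 -1.218
v 2.607 2.824 0.335
v 2.655 1.449 -1.049
v 2.638 2.594 0.505
v 2.815 1.258 -0.906
v 2.798 2.403 0.647
v 3.067 1.149 -0.823
v 3.051 2.294 0.73
v 3.354 1.148 -0.819
v 3.338 2.293 0.734
v 3.61 1.254 -0.895
v 3.594 2.399 0.659
v 3.776 1.443 -1.032
v 3.76 2.588 0.521
v -3.099 0.819 0.195
v -2.671 0.304 0.992
v -3.469 -0.644 -0.552
v -3.041 -1.159 0.245
v -3.93 -0.634 0.381
v -3.701 0.271 0.843
v -2.439 -0.611 -0.403
v -2.21 0.294 0.059
v -2.263 -0.58 0.622
v -3.184 -0.594 1.107
v -2.956 0.254 -0.667
v -3.877 0.24 -0.182
v -2.852 0.69 0.659
v -3.288 -1.03 -0.219
v -3.81 -0.721 -0.139
v -3.558 -1.024 0.329
v -3.457 0.67 0.572
v -3.206 0.368 1.04
v -3.946 -0.184 0.681
v -2.934 -0.708 -0.6
v -2.683 -1.01 -0.132
v -2.582 0.684 0.111
v -2.33 0.381 0.579
v -2.194 -0.156 -0.241
v -2.361 -0.132 0.91
v -2.579 -0.992 0.471
v -2.225 -0.67 0.09
v -2.091 -0.138 0.362
v -2.903 -0.141 1.195
v -3.12 -1.001 0.756
v -3.643 -0.692 0.836
v -3.508 -0.16 1.108
v -2.663 -0.66 0.978
v -3.02 0.661 -0.316
v -3.237 -0.199 -0.755
v -2.632 -0.18 -0.668
v -2.497 0.352 -0.396
v -3.561 0.652 -0.031
v -3.779 -0.208 -0.47
v -4.049 -0.202 0.078
v -3.915 0.33 0.35
v -3.477 0.32 -0.538
f 2 4 1
f 5 2 1
f 1 4 3
f 3 5 1
f 2 8 4
f 6 2 5
f 6 8 2
f 4 8 3
f 7 5 3
f 3 8 7
f 7 6 5
f 8 6 7
f 10 9 12
f 10 12 11
f 12 9 13
f 12 13 11
f 13 9 14
f 13 14 11
f 14 9 15
f 14 15 11
f 15 9 16
f 15 16 11
f 16 9 17
f 16 17 11
f 17 9 18
f 17 18 11
f 18 9 19
f 18 19 11
f 19 9 20
f 19 20 11
f 20 9 21
f 20 21 11
f 21 9 10
f 21 10 11
f 23 22 26
f 23 26 24
f 24 26 27
f 24 27 25
f 26 22 28
f 26 28 27
f 27 28 29
f 27 29 25
f 28 22 30
f 28 30 29
f 29 30 31
f 29 31 25
f 30 22 32
f 30 32 31
f 31 32 33
f 31 33 25
f 32 22 34
f 32 34 33
f 33 34 35
f 33 35 25
f 34 22 36
f 34 36 35
f 35 36 37
f 35 37 25
f 36 22 38
f 36 38 37
f 37 38 39
f 37 39 25
f 38 22 40
f 38 40 39
f 39 40 41
f 39 41 25
f 40 22 42
f 40 42 41
f 41 42 43
f 41 43 25
f 42 22 44
f 42 44 43
f 43 44 45
f 43 45 25
f 44 22 46
f 44 46 45
f 45 46 47
f 45 47 25
f 46 22 48
f 46 48 47
f 47 48 49
f 47 49 25
f 48 22 23
f 48 23 49
f 49 23 24
f 49 24 25
f 51 50 54
f 51 54 52
f 52 54 55
f 52 55 53
f 54 50 56
f 54 56 55
f 55 56 57
f 55 57 53
f 56 50 58
f 56 58 57
f 57 58 59
f 57 59 53
f 58 50 60
f 58 60 59
f 59 60 61
f 59 61 53
f 60 50 62
f 60 62 61
f 61 62 63
f 61 63 53
f 62 50 64
f 62 64 63
f 63 64 65
f 63 65 53
f 64 50 66
f 64 66 65
f 65 66 67
f 65 67 53
f 66 50 68
f 66 68 67
f 67 68 69
f 67 69 53
f 68 50 70
f 68 70 69
f 69 70 71
f 69 71 53
f 70 50 72
f 70 72 71
f 71 72 73
f 71 73 53
f 72 50 74
f 72 74 73
f 73 74 75
f 73 75 53
f 74 50 76
f 74 76 75
f 75 76 77
f 75 77 53
f 76 50 51
f 76 51 77
f 77 51 52
f 77 52 53
f 78 115 94
f 115 89 118
f 94 118 83
f 115 118 94
f 78 94 90
f 94 83 95
f 90 95 79
f 94 95 90
f 78 90 99
f 90 79 100
f 99 100 85
f 90 100 99
f 78 99 111
f 99 85 114
f 111 114 88
f 99 114 111
f 78 111 115
f 111 88 119
f 115 119 89
f 111 119 115
f 79 95 106
f 95 83 109
f 106 109 87
f 95 109 106
f 83 118 96
f 118 89 117
f 96 117 82
f 118 117 96
f 89 119 116
f 119 88 112
f 116 112 80
f 119 112 116
f 88 114 113
f 114 85 101
f 113 101 84
f 114 101 113
f 85 100 105
f 100 79 102
f 105 102 86
f 100 102 105
f 81 107 93
f 107 87 108
f 93 108 82
f 107 108 93
f 81 93 91
f 93 82 92
f 91 92 80
f 93 92 91
f 81 91 98
f 91 80 97
f 98 97 84
f 91 97 98
f 81 98 103
f 98 84 104
f 103 104 86
f 98 104 103
f 81 103 107
f 103 86 110
f 107 110 87
f 103 110 107
f 82 108 96
f 108 87 109
f 96 109 83
f 108 109 96
f 80 92 116
f 92 82 117
f 116 117 89
f 92 117 116
f 84 97 113
f 97 80 112
f 113 112 88
f 97 112 113
f 86 104 105
f 104 84 101
f 105 101 85
f 104 101 105
f 87 110 106
f 110 86 102
f 106 102 79
f 110 102 106



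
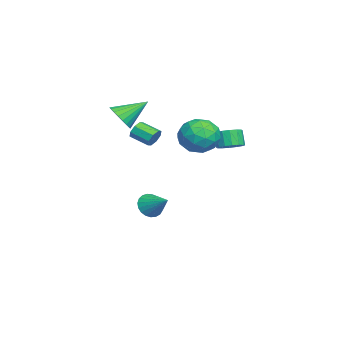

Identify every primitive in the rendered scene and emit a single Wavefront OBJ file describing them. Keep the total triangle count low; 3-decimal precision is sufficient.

v -0.453 3.401 0.874
v 0.05 2.802 0.987
v -0.384 2.62 1.959
v -0.887 3.219 1.846
v 0.243 3.131 1.134
v -0.191 2.95 2.106
v 0.249 3.533 1.212
v -0.185 3.351 2.184
v 0.067 3.899 1.199
v -0.367 3.717 2.171
v -0.254 4.132 1.099
v -0.688 3.95 2.071
v -0.629 4.168 0.939
v -1.063 3.987 1.911
v -0.956 4 0.761
v -1.39 3.818 1.733
v -1.149 3.67 0.614
v -1.583 3.489 1.586
v -1.155 3.269 0.536
v -1.589 3.087 1.508
v -0.973 2.903 0.549
v -1.407 2.721 1.521
v -0.652 2.67 0.649
v -1.086 2.488 1.621
v -0.277 2.633 0.809
v -0.711 2.452 1.781
v -0.351 -0.75 1.382
v -0.031 -1.081 0.952
v -0.489 -2.142 1.428
v -0.809 -1.81 1.858
v 0.223 -1.009 1.356
v -0.236 -2.07 1.832
v 0.14 -0.785 1.775
v -0.318 -1.846 2.251
v -0.23 -0.54 1.963
v -0.688 -1.601 2.44
v -0.671 -0.418 1.812
v -1.129 -1.479 2.288
v -0.924 -0.49 1.408
v -1.383 -1.551 1.884
v -0.842 -0.714 0.989
v -1.3 -1.775 1.465
v -0.472 -0.959 0.8
v -0.93 -2.02 1.277
v -0.073 -2.617 2.916
v 0.578 -2.837 3.558
v -0.647 -1.143 4.004
v 0.772 -2.59 3.325
v 0.821 -2.348 3.023
v 0.715 -2.152 2.701
v 0.473 -2.037 2.417
v 0.136 -2.022 2.219
v -0.237 -2.11 2.142
v -0.582 -2.286 2.198
v -0.838 -2.519 2.379
v -0.963 -2.769 2.652
v -0.933 -2.993 2.971
v -0.755 -3.152 3.281
v -0.459 -3.218 3.527
v -0.096 -3.181 3.668
v 0.27 -3.046 3.679
v -1.989 -1.2 -4.363
v -1.489 -1.117 -5.07
v -0.971 -0.1 -3.517
v -1.733 -0.854 -5.119
v -2.021 -0.651 -5.037
v -2.303 -0.543 -4.839
v -2.531 -0.548 -4.558
v -2.665 -0.665 -4.243
v -2.682 -0.876 -3.949
v -2.58 -1.142 -3.727
v -2.375 -1.418 -3.614
v -2.103 -1.656 -3.631
v -1.812 -1.816 -3.775
v -1.551 -1.869 -4.02
v -1.366 -1.806 -4.324
v -1.289 -1.638 -4.635
v -1.332 -1.395 -4.899
v 1.339 2.977 2.396
v 2.56 2.782 2.202
v 1.04 0.978 2.518
v 2.261 0.783 2.324
v 1.872 1.299 3.396
v 2.057 2.534 3.32
v 1.543 1.226 1.4
v 1.728 2.461 1.324
v 2.686 1.7 1.586
v 2.889 1.745 2.82
v 0.711 2.015 1.9
v 0.914 2.06 3.134
v 1.976 3.055 2.288
v 1.624 0.705 2.432
v 1.396 1.008 3.062
v 2.113 0.894 2.948
v 1.68 2.909 2.946
v 2.398 2.795 2.832
v 1.994 1.923 3.533
v 1.202 0.965 1.888
v 1.92 0.851 1.774
v 1.487 2.866 1.772
v 2.204 2.752 1.658
v 1.606 1.837 1.187
v 2.767 2.305 1.812
v 2.591 1.13 1.884
v 2.169 1.39 1.34
v 2.278 2.116 1.296
v 2.887 2.331 2.537
v 2.711 1.156 2.609
v 2.483 1.459 3.239
v 2.591 2.185 3.195
v 2.961 1.695 2.175
v 0.889 2.604 2.111
v 0.713 1.429 2.183
v 1.009 1.575 1.525
v 1.117 2.301 1.481
v 1.009 2.63 2.836
v 0.833 1.455 2.908
v 1.322 1.644 3.424
v 1.431 2.37 3.38
v 0.639 2.065 2.545
f 2 1 5
f 2 5 3
f 3 5 6
f 3 6 4
f 5 1 7
f 5 7 6
f 6 7 8
f 6 8 4
f 7 1 9
f 7 9 8
f 8 9 10
f 8 10 4
f 9 1 11
f 9 11 10
f 10 11 12
f 10 12 4
f 11 1 13
f 11 13 12
f 12 13 14
f 12 14 4
f 13 1 15
f 13 15 14
f 14 15 16
f 14 16 4
f 15 1 17
f 15 17 16
f 16 17 18
f 16 18 4
f 17 1 19
f 17 19 18
f 18 19 20
f 18 20 4
f 19 1 21
f 19 21 20
f 20 21 22
f 20 22 4
f 21 1 23
f 21 23 22
f 22 23 24
f 22 24 4
f 23 1 25
f 23 25 24
f 24 25 26
f 24 26 4
f 25 1 2
f 25 2 26
f 26 2 3
f 26 3 4
f 28 27 31
f 28 31 29
f 29 31 32
f 29 32 30
f 31 27 33
f 31 33 32
f 32 33 34
f 32 34 30
f 33 27 35
f 33 35 34
f 34 35 36
f 34 36 30
f 35 27 37
f 35 37 36
f 36 37 38
f 36 38 30
f 37 27 39
f 37 39 38
f 38 39 40
f 38 40 30
f 39 27 41
f 39 41 40
f 40 41 42
f 40 42 30
f 41 27 43
f 41 43 42
f 42 43 44
f 42 44 30
f 43 27 28
f 43 28 44
f 44 28 29
f 44 29 30
f 46 45 48
f 46 48 47
f 48 45 49
f 48 49 47
f 49 45 50
f 49 50 47
f 50 45 51
f 50 51 47
f 51 45 52
f 51 52 47
f 52 45 53
f 52 53 47
f 53 45 54
f 53 54 47
f 54 45 55
f 54 55 47
f 55 45 56
f 55 56 47
f 56 45 57
f 56 57 47
f 57 45 58
f 57 58 47
f 58 45 59
f 58 59 47
f 59 45 60
f 59 60 47
f 60 45 61
f 60 61 47
f 61 45 46
f 61 46 47
f 63 62 65
f 63 65 64
f 65 62 66
f 65 66 64
f 66 62 67
f 66 67 64
f 67 62 68
f 67 68 64
f 68 62 69
f 68 69 64
f 69 62 70
f 69 70 64
f 70 62 71
f 70 71 64
f 71 62 72
f 71 72 64
f 72 62 73
f 72 73 64
f 73 62 74
f 73 74 64
f 74 62 75
f 74 75 64
f 75 62 76
f 75 76 64
f 76 62 77
f 76 77 64
f 77 62 78
f 77 78 64
f 78 62 63
f 78 63 64
f 79 116 95
f 116 90 119
f 95 119 84
f 116 119 95
f 79 95 91
f 95 84 96
f 91 96 80
f 95 96 91
f 79 91 100
f 91 80 101
f 100 101 86
f 91 101 100
f 79 100 112
f 100 86 115
f 112 115 89
f 100 115 112
f 79 112 116
f 112 89 120
f 116 120 90
f 112 120 116
f 80 96 107
f 96 84 110
f 107 110 88
f 96 110 107
f 84 119 97
f 119 90 118
f 97 118 83
f 119 118 97
f 90 120 117
f 120 89 113
f 117 113 81
f 120 113 117
f 89 115 114
f 115 86 102
f 114 102 85
f 115 102 114
f 86 101 106
f 101 80 103
f 106 103 87
f 101 103 106
f 82 108 94
f 108 88 109
f 94 109 83
f 108 109 94
f 82 94 92
f 94 83 93
f 92 93 81
f 94 93 92
f 82 92 99
f 92 81 98
f 99 98 85
f 92 98 99
f 82 99 104
f 99 85 105
f 104 105 87
f 99 105 104
f 82 104 108
f 104 87 111
f 108 111 88
f 104 111 108
f 83 109 97
f 109 88 110
f 97 110 84
f 109 110 97
f 81 93 117
f 93 83 118
f 117 118 90
f 93 118 117
f 85 98 114
f 98 81 113
f 114 113 89
f 98 113 114
f 87 105 106
f 105 85 102
f 106 102 86
f 105 102 106
f 88 111 107
f 111 87 103
f 107 103 80
f 111 103 107



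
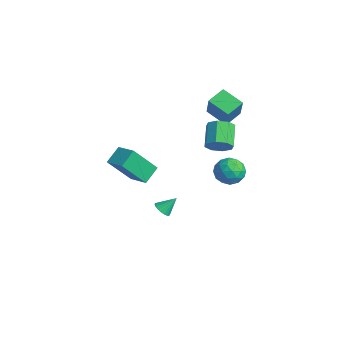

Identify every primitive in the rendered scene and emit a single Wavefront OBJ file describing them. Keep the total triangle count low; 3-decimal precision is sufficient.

v 2.927 1.701 2.306
v 3.225 1.33 2.986
v 2.091 2.008 3.853
v 1.793 2.379 3.174
v 3.488 1.899 2.885
v 2.354 2.577 3.752
v 3.422 2.353 2.445
v 2.288 3.03 3.312
v 3.066 2.424 1.924
v 1.933 3.102 2.791
v 2.629 2.072 1.627
v 1.495 2.75 2.494
v 2.366 1.503 1.728
v 1.232 2.181 2.595
v 2.432 1.05 2.168
v 1.298 1.727 3.035
v 2.787 0.978 2.689
v 1.654 1.656 3.556
v 1.909 3.574 -0.455
v 2.786 3.417 -0.882
v 1.814 2.023 -0.078
v 2.691 1.866 -0.505
v 2.636 2.388 0.333
v 2.695 3.346 0.099
v 1.905 2.094 -1.059
v 1.964 3.052 -1.293
v 2.784 2.501 -1.256
v 3.235 2.683 -0.396
v 1.365 2.757 -0.564
v 1.816 2.939 0.296
v 2.356 3.632 -0.702
v 2.244 1.808 -0.258
v 2.212 2.115 0.234
v 2.727 2.022 -0.017
v 2.302 3.59 -0.125
v 2.818 3.498 -0.376
v 2.73 2.893 0.338
v 1.782 1.942 -0.584
v 2.298 1.85 -0.835
v 1.873 3.418 -0.943
v 2.388 3.325 -1.194
v 1.87 2.547 -1.298
v 2.87 3.001 -1.173
v 2.814 2.089 -0.951
v 2.352 2.223 -1.276
v 2.387 2.787 -1.414
v 3.136 3.108 -0.667
v 3.08 2.196 -0.445
v 3.047 2.503 0.047
v 3.082 3.067 -0.09
v 3.134 2.57 -0.886
v 1.52 3.244 -0.515
v 1.464 2.332 -0.293
v 1.518 2.373 -0.87
v 1.553 2.937 -1.007
v 1.786 3.351 -0.009
v 1.73 2.439 0.213
v 2.213 2.653 0.454
v 2.248 3.217 0.316
v 1.466 2.87 -0.074
v 0.381 -0.599 -3.991
v 0.676 -1.007 -3.664
v 0.579 0.219 -3.149
v 0.859 -0.909 -3.802
v 0.96 -0.757 -3.973
v 0.96 -0.578 -4.147
v 0.86 -0.403 -4.294
v 0.677 -0.262 -4.388
v 0.444 -0.179 -4.414
v 0.199 -0.168 -4.367
v -0.014 -0.232 -4.254
v -0.159 -0.36 -4.096
v -0.211 -0.529 -3.92
v -0.16 -0.71 -3.756
v -0.015 -0.872 -3.632
v 0.197 -0.986 -3.571
v 0.442 -1.034 -3.582
v 0.805 3.234 2.373
v -0.41 2.616 2.975
v 0.481 4.325 2.84
v -0.734 3.707 3.441
v 1.774 2.853 3.939
v 0.559 2.235 4.54
v 1.45 3.944 4.405
v 0.235 3.326 5.007
v 2.335 -4.841 2.652
v 1.894 -3.939 3.326
v 2.481 -3.493 0.945
v 2.04 -2.591 1.619
v 3.58 -4.509 3.021
v 3.139 -3.607 3.695
v 3.726 -3.161 1.314
v 3.285 -2.259 1.988
f 2 1 5
f 2 5 3
f 3 5 6
f 3 6 4
f 5 1 7
f 5 7 6
f 6 7 8
f 6 8 4
f 7 1 9
f 7 9 8
f 8 9 10
f 8 10 4
f 9 1 11
f 9 11 10
f 10 11 12
f 10 12 4
f 11 1 13
f 11 13 12
f 12 13 14
f 12 14 4
f 13 1 15
f 13 15 14
f 14 15 16
f 14 16 4
f 15 1 17
f 15 17 16
f 16 17 18
f 16 18 4
f 17 1 2
f 17 2 18
f 18 2 3
f 18 3 4
f 19 56 35
f 56 30 59
f 35 59 24
f 56 59 35
f 19 35 31
f 35 24 36
f 31 36 20
f 35 36 31
f 19 31 40
f 31 20 41
f 40 41 26
f 31 41 40
f 19 40 52
f 40 26 55
f 52 55 29
f 40 55 52
f 19 52 56
f 52 29 60
f 56 60 30
f 52 60 56
f 20 36 47
f 36 24 50
f 47 50 28
f 36 50 47
f 24 59 37
f 59 30 58
f 37 58 23
f 59 58 37
f 30 60 57
f 60 29 53
f 57 53 21
f 60 53 57
f 29 55 54
f 55 26 42
f 54 42 25
f 55 42 54
f 26 41 46
f 41 20 43
f 46 43 27
f 41 43 46
f 22 48 34
f 48 28 49
f 34 49 23
f 48 49 34
f 22 34 32
f 34 23 33
f 32 33 21
f 34 33 32
f 22 32 39
f 32 21 38
f 39 38 25
f 32 38 39
f 22 39 44
f 39 25 45
f 44 45 27
f 39 45 44
f 22 44 48
f 44 27 51
f 48 51 28
f 44 51 48
f 23 49 37
f 49 28 50
f 37 50 24
f 49 50 37
f 21 33 57
f 33 23 58
f 57 58 30
f 33 58 57
f 25 38 54
f 38 21 53
f 54 53 29
f 38 53 54
f 27 45 46
f 45 25 42
f 46 42 26
f 45 42 46
f 28 51 47
f 51 27 43
f 47 43 20
f 51 43 47
f 62 61 64
f 62 64 63
f 64 61 65
f 64 65 63
f 65 61 66
f 65 66 63
f 66 61 67
f 66 67 63
f 67 61 68
f 67 68 63
f 68 61 69
f 68 69 63
f 69 61 70
f 69 70 63
f 70 61 71
f 70 71 63
f 71 61 72
f 71 72 63
f 72 61 73
f 72 73 63
f 73 61 74
f 73 74 63
f 74 61 75
f 74 75 63
f 75 61 76
f 75 76 63
f 76 61 77
f 76 77 63
f 77 61 62
f 77 62 63
f 79 81 78
f 82 79 78
f 78 81 80
f 80 82 78
f 79 85 81
f 83 79 82
f 83 85 79
f 81 85 80
f 84 82 80
f 80 85 84
f 84 83 82
f 85 83 84
f 87 89 86
f 90 87 86
f 86 89 88
f 88 90 86
f 87 93 89
f 91 87 90
f 91 93 87
f 89 93 88
f 92 90 88
f 88 93 92
f 92 91 90
f 93 91 92



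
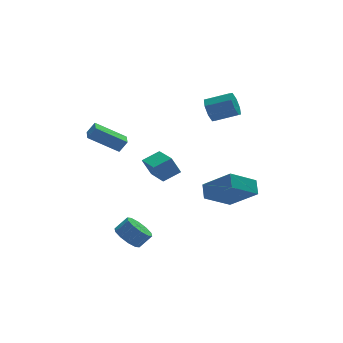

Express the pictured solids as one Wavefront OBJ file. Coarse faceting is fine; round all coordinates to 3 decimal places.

v 0.678 2.306 -2.69
v 0.218 2.589 -1.607
v 0.693 4.224 -3.184
v 0.233 4.506 -2.101
v 1.807 2.414 -2.239
v 1.347 2.696 -1.156
v 1.822 4.331 -2.733
v 1.362 4.614 -1.65
v -3.817 2.229 1.954
v -3.355 2.156 2.652
v -3.55 3.085 1.868
v -3.089 3.012 2.566
v -2.191 1.608 0.814
v -1.73 1.535 1.512
v -1.925 2.464 0.728
v -1.463 2.391 1.426
v -3.004 -1.649 -4.01
v -2.35 -1.688 -4.656
v -1.621 -1.73 -3.915
v -2.276 -1.691 -3.27
v -2.443 -1.141 -4.534
v -1.715 -1.183 -3.793
v -2.751 -0.788 -4.211
v -2.022 -0.83 -3.47
v -3.155 -0.764 -3.812
v -2.427 -0.805 -3.071
v -3.502 -1.078 -3.489
v -2.773 -1.119 -2.748
v -3.659 -1.61 -3.365
v -2.93 -1.652 -2.624
v -3.565 -2.157 -3.487
v -2.837 -2.199 -2.746
v -3.258 -2.51 -3.81
v -2.529 -2.552 -3.069
v -2.853 -2.535 -4.209
v -2.125 -2.576 -3.468
v -2.507 -2.221 -4.532
v -1.778 -2.262 -3.791
v 1.866 -4.614 0.634
v 2.109 -3.817 1.187
v 0.798 -3.34 -0.73
v 1.041 -2.543 -0.176
v 3.499 -4.377 -0.424
v 3.742 -3.58 0.13
v 2.431 -3.103 -1.787
v 2.674 -2.306 -1.234
v 3.12 1.476 3.058
v 3.562 1.855 2.438
v 4.881 1.243 3.002
v 4.44 0.864 3.622
v 3.507 2.228 2.969
v 4.827 1.615 3.533
v 3.227 2.16 3.552
v 4.546 1.547 4.116
v 2.884 1.692 3.845
v 4.203 1.079 4.41
v 2.679 1.097 3.678
v 3.998 0.485 4.242
v 2.733 0.725 3.147
v 4.053 0.112 3.711
v 3.014 0.793 2.564
v 4.333 0.18 3.128
v 3.357 1.261 2.27
v 4.676 0.648 2.835
f 2 4 1
f 5 2 1
f 1 4 3
f 3 5 1
f 2 8 4
f 6 2 5
f 6 8 2
f 4 8 3
f 7 5 3
f 3 8 7
f 7 6 5
f 8 6 7
f 10 12 9
f 13 10 9
f 9 12 11
f 11 13 9
f 10 16 12
f 14 10 13
f 14 16 10
f 12 16 11
f 15 13 11
f 11 16 15
f 15 14 13
f 16 14 15
f 18 17 21
f 18 21 19
f 19 21 22
f 19 22 20
f 21 17 23
f 21 23 22
f 22 23 24
f 22 24 20
f 23 17 25
f 23 25 24
f 24 25 26
f 24 26 20
f 25 17 27
f 25 27 26
f 26 27 28
f 26 28 20
f 27 17 29
f 27 29 28
f 28 29 30
f 28 30 20
f 29 17 31
f 29 31 30
f 30 31 32
f 30 32 20
f 31 17 33
f 31 33 32
f 32 33 34
f 32 34 20
f 33 17 35
f 33 35 34
f 34 35 36
f 34 36 20
f 35 17 37
f 35 37 36
f 36 37 38
f 36 38 20
f 37 17 18
f 37 18 38
f 38 18 19
f 38 19 20
f 40 42 39
f 43 40 39
f 39 42 41
f 41 43 39
f 40 46 42
f 44 40 43
f 44 46 40
f 42 46 41
f 45 43 41
f 41 46 45
f 45 44 43
f 46 44 45
f 48 47 51
f 48 51 49
f 49 51 52
f 49 52 50
f 51 47 53
f 51 53 52
f 52 53 54
f 52 54 50
f 53 47 55
f 53 55 54
f 54 55 56
f 54 56 50
f 55 47 57
f 55 57 56
f 56 57 58
f 56 58 50
f 57 47 59
f 57 59 58
f 58 59 60
f 58 60 50
f 59 47 61
f 59 61 60
f 60 61 62
f 60 62 50
f 61 47 63
f 61 63 62
f 62 63 64
f 62 64 50
f 63 47 48
f 63 48 64
f 64 48 49
f 64 49 50



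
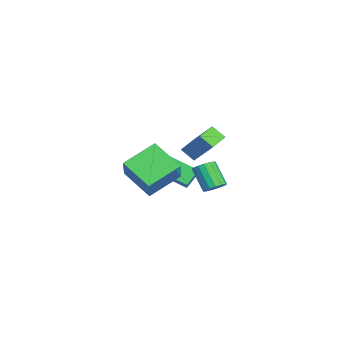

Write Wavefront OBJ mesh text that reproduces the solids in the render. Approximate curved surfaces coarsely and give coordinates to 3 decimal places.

v 2.527 -0.504 -0.334
v 1.691 0.931 0.503
v 1.257 -0.476 -1.651
v 0.421 0.959 -0.814
v 3.539 0.641 -1.286
v 2.703 2.076 -0.449
v 2.269 0.669 -2.603
v 1.433 2.104 -1.766
v -3.18 1.004 -3.932
v -3.733 1.572 -3.228
v -2.596 2.473 -4.659
v -3.149 3.041 -3.956
v -2.411 0.999 -3.324
v -2.964 1.567 -2.621
v -1.827 2.468 -4.052
v -2.38 3.036 -3.348
v -0.482 3.746 -3.55
v 0.002 3.752 -3.196
v -0.793 3.24 -2.097
v -1.278 3.234 -2.45
v -0.127 4.032 -3.16
v -0.922 3.52 -2.06
v -0.352 4.235 -3.228
v -1.147 3.723 -2.128
v -0.612 4.307 -3.382
v -1.407 3.796 -2.283
v -0.837 4.229 -3.581
v -1.632 3.717 -2.482
v -0.967 4.021 -3.772
v -1.762 3.509 -2.673
v -0.967 3.74 -3.903
v -1.762 3.228 -2.804
v -0.838 3.46 -3.94
v -1.633 2.948 -2.84
v -0.613 3.257 -3.872
v -1.408 2.745 -2.772
v -0.353 3.184 -3.717
v -1.148 2.673 -2.618
v -0.128 3.263 -3.518
v -0.923 2.751 -2.419
v 0.002 3.471 -3.327
v -0.793 2.959 -2.228
v -3.984 3.46 -2.792
v -4.27 2.84 -2.191
v -3.368 4.338 -1.591
v -3.654 3.718 -0.99
v -2.846 2.822 -2.91
v -3.132 2.202 -2.309
v -2.23 3.7 -1.709
v -2.516 3.08 -1.108
f 2 4 1
f 5 2 1
f 1 4 3
f 3 5 1
f 2 8 4
f 6 2 5
f 6 8 2
f 4 8 3
f 7 5 3
f 3 8 7
f 7 6 5
f 8 6 7
f 10 12 9
f 13 10 9
f 9 12 11
f 11 13 9
f 10 16 12
f 14 10 13
f 14 16 10
f 12 16 11
f 15 13 11
f 11 16 15
f 15 14 13
f 16 14 15
f 18 17 21
f 18 21 19
f 19 21 22
f 19 22 20
f 21 17 23
f 21 23 22
f 22 23 24
f 22 24 20
f 23 17 25
f 23 25 24
f 24 25 26
f 24 26 20
f 25 17 27
f 25 27 26
f 26 27 28
f 26 28 20
f 27 17 29
f 27 29 28
f 28 29 30
f 28 30 20
f 29 17 31
f 29 31 30
f 30 31 32
f 30 32 20
f 31 17 33
f 31 33 32
f 32 33 34
f 32 34 20
f 33 17 35
f 33 35 34
f 34 35 36
f 34 36 20
f 35 17 37
f 35 37 36
f 36 37 38
f 36 38 20
f 37 17 39
f 37 39 38
f 38 39 40
f 38 40 20
f 39 17 41
f 39 41 40
f 40 41 42
f 40 42 20
f 41 17 18
f 41 18 42
f 42 18 19
f 42 19 20
f 44 46 43
f 47 44 43
f 43 46 45
f 45 47 43
f 44 50 46
f 48 44 47
f 48 50 44
f 46 50 45
f 49 47 45
f 45 50 49
f 49 48 47
f 50 48 49



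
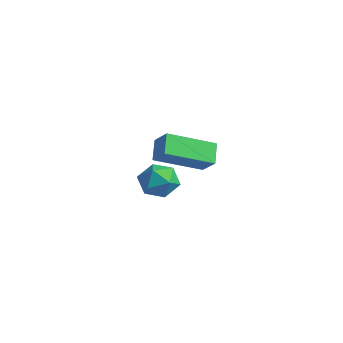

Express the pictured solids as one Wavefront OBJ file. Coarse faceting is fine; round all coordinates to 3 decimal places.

v -3.901 2.008 1.796
v -4.442 2.455 2.421
v -3.335 3.705 1.072
v -3.877 4.152 1.697
v -3.183 2.028 2.403
v -3.725 2.475 3.028
v -2.618 3.725 1.679
v -3.159 4.172 2.304
v 0.11 0.037 3.444
v 0.602 -0.171 3.95
v 0.238 -1.009 2.89
v 0.73 -1.217 3.396
v 0.022 -1.143 3.581
v -0.057 -0.496 3.923
v 0.897 -0.684 2.917
v 0.818 -0.037 3.259
v 1.089 -0.616 3.624
v 0.548 -0.9 4.035
v 0.292 -0.28 2.805
v -0.249 -0.564 3.216
f 2 4 1
f 5 2 1
f 1 4 3
f 3 5 1
f 2 8 4
f 6 2 5
f 6 8 2
f 4 8 3
f 7 5 3
f 3 8 7
f 7 6 5
f 8 6 7
f 9 20 14
f 9 14 10
f 9 10 16
f 9 16 19
f 9 19 20
f 10 14 18
f 14 20 13
f 20 19 11
f 19 16 15
f 16 10 17
f 12 18 13
f 12 13 11
f 12 11 15
f 12 15 17
f 12 17 18
f 13 18 14
f 11 13 20
f 15 11 19
f 17 15 16
f 18 17 10



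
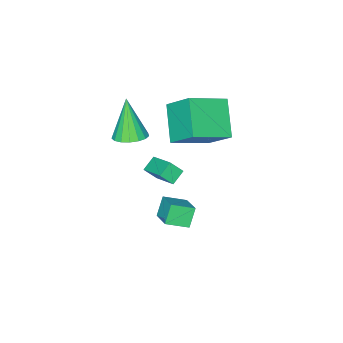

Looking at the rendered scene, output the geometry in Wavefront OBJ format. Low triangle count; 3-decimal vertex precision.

v -1.396 -3.718 -3.317
v -2.141 -3.808 -2.877
v -1.124 -2.297 -2.567
v -1.869 -2.387 -2.126
v -0.951 -4.153 -2.654
v -1.696 -4.243 -2.213
v -0.679 -2.732 -1.903
v -1.424 -2.822 -1.463
v 0.763 -3.147 1.801
v 1.548 -2.911 2.059
v 0.317 -3.873 3.819
v 1.317 -2.577 2.129
v 0.959 -2.374 2.123
v 0.556 -2.348 2.043
v 0.2 -2.505 1.908
v -0.027 -2.809 1.749
v -0.073 -3.19 1.601
v 0.072 -3.562 1.5
v 0.376 -3.838 1.467
v 0.767 -3.956 1.511
v 1.158 -3.889 1.621
v 1.458 -3.652 1.773
v 1.599 -3.299 1.931
v 1.22 1.008 0.347
v 2.081 0.368 0.762
v 1.738 2.077 0.923
v 2.598 1.437 1.338
v 1.782 1.203 -0.518
v 2.642 0.563 -0.103
v 2.299 2.272 0.058
v 3.16 1.632 0.473
v -2.104 -0.96 0.904
v -3.123 -2.276 2.185
v -2.217 0.386 2.197
v -3.237 -0.929 3.478
v -0.263 -1.591 1.722
v -1.283 -2.906 3.003
v -0.377 -0.244 3.015
v -1.396 -1.56 4.296
f 2 4 1
f 5 2 1
f 1 4 3
f 3 5 1
f 2 8 4
f 6 2 5
f 6 8 2
f 4 8 3
f 7 5 3
f 3 8 7
f 7 6 5
f 8 6 7
f 10 9 12
f 10 12 11
f 12 9 13
f 12 13 11
f 13 9 14
f 13 14 11
f 14 9 15
f 14 15 11
f 15 9 16
f 15 16 11
f 16 9 17
f 16 17 11
f 17 9 18
f 17 18 11
f 18 9 19
f 18 19 11
f 19 9 20
f 19 20 11
f 20 9 21
f 20 21 11
f 21 9 22
f 21 22 11
f 22 9 23
f 22 23 11
f 23 9 10
f 23 10 11
f 25 27 24
f 28 25 24
f 24 27 26
f 26 28 24
f 25 31 27
f 29 25 28
f 29 31 25
f 27 31 26
f 30 28 26
f 26 31 30
f 30 29 28
f 31 29 30
f 33 35 32
f 36 33 32
f 32 35 34
f 34 36 32
f 33 39 35
f 37 33 36
f 37 39 33
f 35 39 34
f 38 36 34
f 34 39 38
f 38 37 36
f 39 37 38



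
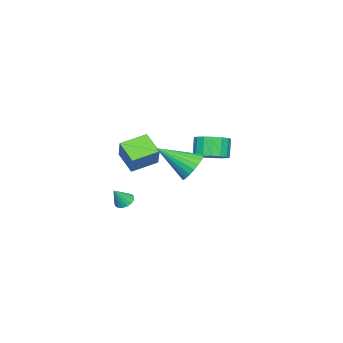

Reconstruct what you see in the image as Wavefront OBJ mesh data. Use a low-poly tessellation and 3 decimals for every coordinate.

v 2.784 4.595 1.381
v 3.632 4.645 1.028
v 3.356 2.925 2.519
v 3.664 4.854 1.318
v 3.563 5.023 1.618
v 3.343 5.127 1.882
v 3.038 5.151 2.069
v 2.694 5.089 2.152
v 2.364 4.952 2.118
v 2.097 4.761 1.971
v 1.936 4.545 1.734
v 1.903 4.336 1.444
v 2.005 4.167 1.145
v 2.225 4.063 0.881
v 2.53 4.039 0.693
v 2.874 4.101 0.61
v 3.204 4.238 0.645
v 3.47 4.429 0.792
v -3.303 2.583 -0.789
v -2.542 2.099 -0.49
v -3.096 1.893 0.588
v -3.857 2.377 0.289
v -2.455 2.528 -0.364
v -3.009 2.322 0.714
v -2.563 2.968 -0.335
v -3.117 2.762 0.743
v -2.84 3.321 -0.41
v -3.394 3.115 0.668
v -3.223 3.504 -0.572
v -3.777 3.298 0.506
v -3.625 3.477 -0.784
v -4.179 3.271 0.295
v -3.952 3.244 -0.997
v -4.507 3.039 0.082
v -4.131 2.861 -1.162
v -4.686 2.655 -0.084
v -4.121 2.413 -1.242
v -4.675 2.207 -0.163
v -3.922 2.004 -1.218
v -4.477 1.799 -0.14
v -3.582 1.728 -1.096
v -4.137 1.523 -0.018
v -3.178 1.648 -0.904
v -3.733 1.442 0.175
v -2.803 1.782 -0.685
v -3.357 1.576 0.393
v 0.127 -0.607 -3.186
v 0.459 -0.944 -3.504
v 0.713 -0.893 -2.274
v 0.586 -0.703 -3.51
v 0.608 -0.44 -3.442
v 0.52 -0.215 -3.315
v 0.342 -0.08 -3.158
v 0.115 -0.066 -3.008
v -0.109 -0.175 -2.898
v -0.279 -0.384 -2.854
v -0.356 -0.644 -2.886
v -0.323 -0.895 -2.987
v -0.186 -1.081 -3.133
v 0.023 -1.157 -3.291
v 0.256 -1.108 -3.425
v 2.27 0.971 0.108
v 1.737 -0.007 0.872
v 1.157 1.861 0.472
v 0.624 0.883 1.235
v 3.036 1.457 1.265
v 2.503 0.479 2.028
v 1.923 2.347 1.628
v 1.39 1.369 2.392
f 2 1 4
f 2 4 3
f 4 1 5
f 4 5 3
f 5 1 6
f 5 6 3
f 6 1 7
f 6 7 3
f 7 1 8
f 7 8 3
f 8 1 9
f 8 9 3
f 9 1 10
f 9 10 3
f 10 1 11
f 10 11 3
f 11 1 12
f 11 12 3
f 12 1 13
f 12 13 3
f 13 1 14
f 13 14 3
f 14 1 15
f 14 15 3
f 15 1 16
f 15 16 3
f 16 1 17
f 16 17 3
f 17 1 18
f 17 18 3
f 18 1 2
f 18 2 3
f 20 19 23
f 20 23 21
f 21 23 24
f 21 24 22
f 23 19 25
f 23 25 24
f 24 25 26
f 24 26 22
f 25 19 27
f 25 27 26
f 26 27 28
f 26 28 22
f 27 19 29
f 27 29 28
f 28 29 30
f 28 30 22
f 29 19 31
f 29 31 30
f 30 31 32
f 30 32 22
f 31 19 33
f 31 33 32
f 32 33 34
f 32 34 22
f 33 19 35
f 33 35 34
f 34 35 36
f 34 36 22
f 35 19 37
f 35 37 36
f 36 37 38
f 36 38 22
f 37 19 39
f 37 39 38
f 38 39 40
f 38 40 22
f 39 19 41
f 39 41 40
f 40 41 42
f 40 42 22
f 41 19 43
f 41 43 42
f 42 43 44
f 42 44 22
f 43 19 45
f 43 45 44
f 44 45 46
f 44 46 22
f 45 19 20
f 45 20 46
f 46 20 21
f 46 21 22
f 48 47 50
f 48 50 49
f 50 47 51
f 50 51 49
f 51 47 52
f 51 52 49
f 52 47 53
f 52 53 49
f 53 47 54
f 53 54 49
f 54 47 55
f 54 55 49
f 55 47 56
f 55 56 49
f 56 47 57
f 56 57 49
f 57 47 58
f 57 58 49
f 58 47 59
f 58 59 49
f 59 47 60
f 59 60 49
f 60 47 61
f 60 61 49
f 61 47 48
f 61 48 49
f 63 65 62
f 66 63 62
f 62 65 64
f 64 66 62
f 63 69 65
f 67 63 66
f 67 69 63
f 65 69 64
f 68 66 64
f 64 69 68
f 68 67 66
f 69 67 68

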